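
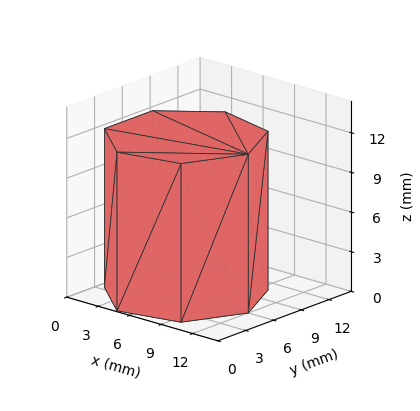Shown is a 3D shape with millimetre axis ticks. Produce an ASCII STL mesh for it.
Reading the render: the shape is a regular 7-sided prism (a cylinder approximated with 7 flat sides), circumscribed radius ≈ 6 mm, height ≈ 12 mm (dimensions read to the nearest mm from the axis ticks). For the STL, each face is triangulated and given an outward normal.

solid part
  facet normal 0.0000 0.0000 -1.0000
    outer loop
      vertex 4.66 11.85 0.00
      vertex 9.74 10.69 0.00
      vertex 12.00 6.00 0.00
    endloop
  endfacet
  facet normal 0.0000 0.0000 -1.0000
    outer loop
      vertex 0.59 8.60 0.00
      vertex 4.66 11.85 0.00
      vertex 12.00 6.00 0.00
    endloop
  endfacet
  facet normal 0.0000 0.0000 -1.0000
    outer loop
      vertex 0.59 3.40 0.00
      vertex 0.59 8.60 0.00
      vertex 12.00 6.00 0.00
    endloop
  endfacet
  facet normal 0.0000 0.0000 -1.0000
    outer loop
      vertex 4.66 0.15 0.00
      vertex 0.59 3.40 0.00
      vertex 12.00 6.00 0.00
    endloop
  endfacet
  facet normal 0.0000 0.0000 -1.0000
    outer loop
      vertex 9.74 1.31 0.00
      vertex 4.66 0.15 0.00
      vertex 12.00 6.00 0.00
    endloop
  endfacet
  facet normal 0.0000 0.0000 1.0000
    outer loop
      vertex 12.00 6.00 12.00
      vertex 9.74 10.69 12.00
      vertex 4.66 11.85 12.00
    endloop
  endfacet
  facet normal 0.0000 0.0000 1.0000
    outer loop
      vertex 12.00 6.00 12.00
      vertex 4.66 11.85 12.00
      vertex 0.59 8.60 12.00
    endloop
  endfacet
  facet normal 0.0000 0.0000 1.0000
    outer loop
      vertex 12.00 6.00 12.00
      vertex 0.59 8.60 12.00
      vertex 0.59 3.40 12.00
    endloop
  endfacet
  facet normal 0.0000 0.0000 1.0000
    outer loop
      vertex 12.00 6.00 12.00
      vertex 0.59 3.40 12.00
      vertex 4.66 0.15 12.00
    endloop
  endfacet
  facet normal 0.0000 0.0000 1.0000
    outer loop
      vertex 12.00 6.00 12.00
      vertex 4.66 0.15 12.00
      vertex 9.74 1.31 12.00
    endloop
  endfacet
  facet normal 0.9009 0.4341 0.0000
    outer loop
      vertex 12.00 6.00 0.00
      vertex 9.74 10.69 0.00
      vertex 9.74 10.69 12.00
    endloop
  endfacet
  facet normal 0.9009 0.4341 0.0000
    outer loop
      vertex 12.00 6.00 0.00
      vertex 9.74 10.69 12.00
      vertex 12.00 6.00 12.00
    endloop
  endfacet
  facet normal 0.2226 0.9749 0.0000
    outer loop
      vertex 9.74 10.69 0.00
      vertex 4.66 11.85 0.00
      vertex 4.66 11.85 12.00
    endloop
  endfacet
  facet normal 0.2226 0.9749 0.0000
    outer loop
      vertex 9.74 10.69 0.00
      vertex 4.66 11.85 12.00
      vertex 9.74 10.69 12.00
    endloop
  endfacet
  facet normal -0.6240 0.7814 0.0000
    outer loop
      vertex 4.66 11.85 0.00
      vertex 0.59 8.60 0.00
      vertex 0.59 8.60 12.00
    endloop
  endfacet
  facet normal -0.6240 0.7814 0.0000
    outer loop
      vertex 4.66 11.85 0.00
      vertex 0.59 8.60 12.00
      vertex 4.66 11.85 12.00
    endloop
  endfacet
  facet normal -1.0000 0.0000 0.0000
    outer loop
      vertex 0.59 8.60 0.00
      vertex 0.59 3.40 0.00
      vertex 0.59 3.40 12.00
    endloop
  endfacet
  facet normal -1.0000 0.0000 0.0000
    outer loop
      vertex 0.59 8.60 0.00
      vertex 0.59 3.40 12.00
      vertex 0.59 8.60 12.00
    endloop
  endfacet
  facet normal -0.6240 -0.7814 0.0000
    outer loop
      vertex 0.59 3.40 0.00
      vertex 4.66 0.15 0.00
      vertex 4.66 0.15 12.00
    endloop
  endfacet
  facet normal -0.6240 -0.7814 0.0000
    outer loop
      vertex 0.59 3.40 0.00
      vertex 4.66 0.15 12.00
      vertex 0.59 3.40 12.00
    endloop
  endfacet
  facet normal 0.2226 -0.9749 0.0000
    outer loop
      vertex 4.66 0.15 0.00
      vertex 9.74 1.31 0.00
      vertex 9.74 1.31 12.00
    endloop
  endfacet
  facet normal 0.2226 -0.9749 0.0000
    outer loop
      vertex 4.66 0.15 0.00
      vertex 9.74 1.31 12.00
      vertex 4.66 0.15 12.00
    endloop
  endfacet
  facet normal 0.9009 -0.4341 0.0000
    outer loop
      vertex 9.74 1.31 0.00
      vertex 12.00 6.00 0.00
      vertex 12.00 6.00 12.00
    endloop
  endfacet
  facet normal 0.9009 -0.4341 0.0000
    outer loop
      vertex 9.74 1.31 0.00
      vertex 12.00 6.00 12.00
      vertex 9.74 1.31 12.00
    endloop
  endfacet
endsolid part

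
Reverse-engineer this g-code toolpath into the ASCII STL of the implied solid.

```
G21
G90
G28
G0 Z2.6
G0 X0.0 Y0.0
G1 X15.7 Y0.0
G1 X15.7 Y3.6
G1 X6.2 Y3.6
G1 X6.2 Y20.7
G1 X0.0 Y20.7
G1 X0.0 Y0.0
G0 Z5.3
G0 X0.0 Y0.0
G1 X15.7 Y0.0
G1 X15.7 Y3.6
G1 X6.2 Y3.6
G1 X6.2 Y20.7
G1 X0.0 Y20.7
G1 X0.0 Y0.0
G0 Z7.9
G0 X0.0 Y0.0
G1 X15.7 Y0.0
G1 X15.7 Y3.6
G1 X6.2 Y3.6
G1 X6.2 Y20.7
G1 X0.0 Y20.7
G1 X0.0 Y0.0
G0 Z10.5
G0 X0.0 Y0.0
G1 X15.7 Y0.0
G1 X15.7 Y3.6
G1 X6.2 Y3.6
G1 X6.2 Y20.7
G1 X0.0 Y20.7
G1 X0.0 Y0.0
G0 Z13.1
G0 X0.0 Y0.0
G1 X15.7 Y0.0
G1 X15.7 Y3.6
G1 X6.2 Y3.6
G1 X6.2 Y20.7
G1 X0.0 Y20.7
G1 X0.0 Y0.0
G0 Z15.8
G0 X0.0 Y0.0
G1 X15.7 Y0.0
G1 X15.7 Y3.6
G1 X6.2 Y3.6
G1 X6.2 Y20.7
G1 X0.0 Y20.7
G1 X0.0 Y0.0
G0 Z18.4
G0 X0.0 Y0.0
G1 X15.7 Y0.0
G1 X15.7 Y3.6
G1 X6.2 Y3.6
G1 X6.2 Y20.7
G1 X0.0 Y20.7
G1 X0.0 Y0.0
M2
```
solid part
  facet normal 0.0000 0.0000 -1.0000
    outer loop
      vertex 15.7 3.6 0.0
      vertex 15.7 0.0 0.0
      vertex 0.0 0.0 0.0
    endloop
  endfacet
  facet normal 0.0000 0.0000 -1.0000
    outer loop
      vertex 6.2 3.6 0.0
      vertex 15.7 3.6 0.0
      vertex 0.0 0.0 0.0
    endloop
  endfacet
  facet normal 0.0000 0.0000 -1.0000
    outer loop
      vertex 6.2 20.7 0.0
      vertex 6.2 3.6 0.0
      vertex 0.0 0.0 0.0
    endloop
  endfacet
  facet normal 0.0000 0.0000 -1.0000
    outer loop
      vertex 0.0 20.7 0.0
      vertex 6.2 20.7 0.0
      vertex 0.0 0.0 0.0
    endloop
  endfacet
  facet normal 0.0000 0.0000 1.0000
    outer loop
      vertex 0.0 0.0 18.4
      vertex 15.7 0.0 18.4
      vertex 15.7 3.6 18.4
    endloop
  endfacet
  facet normal 0.0000 0.0000 1.0000
    outer loop
      vertex 0.0 0.0 18.4
      vertex 15.7 3.6 18.4
      vertex 6.2 3.6 18.4
    endloop
  endfacet
  facet normal 0.0000 0.0000 1.0000
    outer loop
      vertex 0.0 0.0 18.4
      vertex 6.2 3.6 18.4
      vertex 6.2 20.7 18.4
    endloop
  endfacet
  facet normal 0.0000 0.0000 1.0000
    outer loop
      vertex 0.0 0.0 18.4
      vertex 6.2 20.7 18.4
      vertex 0.0 20.7 18.4
    endloop
  endfacet
  facet normal 0.0000 -1.0000 0.0000
    outer loop
      vertex 0.0 0.0 0.0
      vertex 15.7 0.0 0.0
      vertex 15.7 0.0 18.4
    endloop
  endfacet
  facet normal 0.0000 -1.0000 0.0000
    outer loop
      vertex 0.0 0.0 0.0
      vertex 15.7 0.0 18.4
      vertex 0.0 0.0 18.4
    endloop
  endfacet
  facet normal 1.0000 0.0000 0.0000
    outer loop
      vertex 15.7 0.0 0.0
      vertex 15.7 3.6 0.0
      vertex 15.7 3.6 18.4
    endloop
  endfacet
  facet normal 1.0000 0.0000 0.0000
    outer loop
      vertex 15.7 0.0 0.0
      vertex 15.7 3.6 18.4
      vertex 15.7 0.0 18.4
    endloop
  endfacet
  facet normal 0.0000 1.0000 0.0000
    outer loop
      vertex 15.7 3.6 0.0
      vertex 6.2 3.6 0.0
      vertex 6.2 3.6 18.4
    endloop
  endfacet
  facet normal 0.0000 1.0000 0.0000
    outer loop
      vertex 15.7 3.6 0.0
      vertex 6.2 3.6 18.4
      vertex 15.7 3.6 18.4
    endloop
  endfacet
  facet normal 1.0000 0.0000 0.0000
    outer loop
      vertex 6.2 3.6 0.0
      vertex 6.2 20.7 0.0
      vertex 6.2 20.7 18.4
    endloop
  endfacet
  facet normal 1.0000 0.0000 0.0000
    outer loop
      vertex 6.2 3.6 0.0
      vertex 6.2 20.7 18.4
      vertex 6.2 3.6 18.4
    endloop
  endfacet
  facet normal 0.0000 1.0000 0.0000
    outer loop
      vertex 6.2 20.7 0.0
      vertex 0.0 20.7 0.0
      vertex 0.0 20.7 18.4
    endloop
  endfacet
  facet normal 0.0000 1.0000 0.0000
    outer loop
      vertex 6.2 20.7 0.0
      vertex 0.0 20.7 18.4
      vertex 6.2 20.7 18.4
    endloop
  endfacet
  facet normal -1.0000 0.0000 0.0000
    outer loop
      vertex 0.0 20.7 0.0
      vertex 0.0 0.0 0.0
      vertex 0.0 0.0 18.4
    endloop
  endfacet
  facet normal -1.0000 0.0000 0.0000
    outer loop
      vertex 0.0 20.7 0.0
      vertex 0.0 0.0 18.4
      vertex 0.0 20.7 18.4
    endloop
  endfacet
endsolid part

The G0 Z moves step by Δz≈2.6 mm. Every layer's G1 loop is the same polygon, so the solid is a straight extrusion of it from z=0 to z≈18.4. Closing with flat bottom and top caps and triangulating gives 20 facets — an L-shaped prism: outer 15.7 × 20.7 mm, arm thicknesses ≈ 3.6 mm (horizontal) and 6.2 mm (vertical), extruded 18.4 mm in z.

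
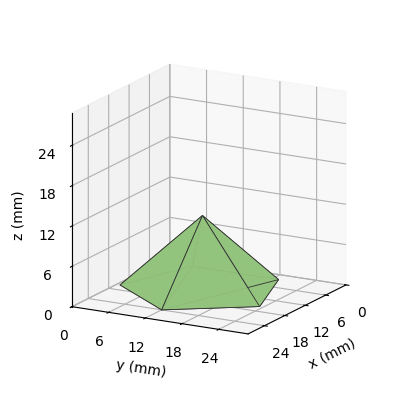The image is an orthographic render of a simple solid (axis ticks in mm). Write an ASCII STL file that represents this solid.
Reading the render: the shape is a regular 5-sided pyramid, base circumscribed radius ≈ 12 mm, apex at z ≈ 11 mm (dimensions read to the nearest mm from the axis ticks). For the STL, each face is triangulated and given an outward normal.

solid part
  facet normal 0.0000 0.0000 -1.0000
    outer loop
      vertex 2.292 19.053 0.000
      vertex 15.708 23.413 0.000
      vertex 24.000 12.000 0.000
    endloop
  endfacet
  facet normal 0.0000 0.0000 -1.0000
    outer loop
      vertex 2.292 4.947 0.000
      vertex 2.292 19.053 0.000
      vertex 24.000 12.000 0.000
    endloop
  endfacet
  facet normal 0.0000 0.0000 -1.0000
    outer loop
      vertex 15.708 0.587 0.000
      vertex 2.292 4.947 0.000
      vertex 24.000 12.000 0.000
    endloop
  endfacet
  facet normal 0.6066 0.4407 0.6617
    outer loop
      vertex 24.000 12.000 0.000
      vertex 15.708 23.413 0.000
      vertex 12.000 12.000 11.000
    endloop
  endfacet
  facet normal -0.2317 0.7131 0.6617
    outer loop
      vertex 15.708 23.413 0.000
      vertex 2.292 19.053 0.000
      vertex 12.000 12.000 11.000
    endloop
  endfacet
  facet normal -0.7498 0.0000 0.6617
    outer loop
      vertex 2.292 19.053 0.000
      vertex 2.292 4.947 0.000
      vertex 12.000 12.000 11.000
    endloop
  endfacet
  facet normal -0.2317 -0.7131 0.6617
    outer loop
      vertex 2.292 4.947 0.000
      vertex 15.708 0.587 0.000
      vertex 12.000 12.000 11.000
    endloop
  endfacet
  facet normal 0.6066 -0.4407 0.6617
    outer loop
      vertex 15.708 0.587 0.000
      vertex 24.000 12.000 0.000
      vertex 12.000 12.000 11.000
    endloop
  endfacet
endsolid part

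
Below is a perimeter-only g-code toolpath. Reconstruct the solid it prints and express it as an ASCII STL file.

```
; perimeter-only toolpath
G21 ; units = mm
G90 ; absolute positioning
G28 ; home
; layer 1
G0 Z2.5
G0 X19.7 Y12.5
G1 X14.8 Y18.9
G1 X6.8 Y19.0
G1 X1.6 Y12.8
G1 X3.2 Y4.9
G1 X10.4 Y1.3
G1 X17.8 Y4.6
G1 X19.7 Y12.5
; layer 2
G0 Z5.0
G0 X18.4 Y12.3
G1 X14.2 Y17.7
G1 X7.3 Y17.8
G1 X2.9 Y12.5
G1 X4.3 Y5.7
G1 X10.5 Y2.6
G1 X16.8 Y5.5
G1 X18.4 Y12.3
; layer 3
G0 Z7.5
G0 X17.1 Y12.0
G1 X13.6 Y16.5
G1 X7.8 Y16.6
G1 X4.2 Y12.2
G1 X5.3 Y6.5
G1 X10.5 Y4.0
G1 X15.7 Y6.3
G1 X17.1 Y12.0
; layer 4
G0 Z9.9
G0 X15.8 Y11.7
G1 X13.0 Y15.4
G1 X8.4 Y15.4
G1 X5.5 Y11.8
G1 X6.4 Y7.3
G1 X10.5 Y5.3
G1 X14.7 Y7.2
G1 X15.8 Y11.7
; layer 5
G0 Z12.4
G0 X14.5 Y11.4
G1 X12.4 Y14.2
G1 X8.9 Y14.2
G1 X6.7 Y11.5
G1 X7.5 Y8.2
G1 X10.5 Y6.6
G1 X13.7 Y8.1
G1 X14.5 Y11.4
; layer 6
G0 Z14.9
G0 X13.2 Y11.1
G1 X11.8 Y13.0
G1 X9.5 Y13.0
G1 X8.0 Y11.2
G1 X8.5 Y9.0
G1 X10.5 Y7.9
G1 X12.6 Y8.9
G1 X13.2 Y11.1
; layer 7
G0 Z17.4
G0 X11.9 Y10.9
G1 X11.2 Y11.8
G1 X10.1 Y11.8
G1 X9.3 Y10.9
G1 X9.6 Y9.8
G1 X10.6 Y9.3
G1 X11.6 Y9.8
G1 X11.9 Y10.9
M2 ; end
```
solid part
  facet normal 0.0000 0.0000 -1.0000
    outer loop
      vertex 6.2 20.2 0.0
      vertex 15.4 20.1 0.0
      vertex 21.0 12.8 0.0
    endloop
  endfacet
  facet normal 0.0000 0.0000 -1.0000
    outer loop
      vertex 0.3 13.1 0.0
      vertex 6.2 20.2 0.0
      vertex 21.0 12.8 0.0
    endloop
  endfacet
  facet normal 0.0000 0.0000 -1.0000
    outer loop
      vertex 2.2 4.1 0.0
      vertex 0.3 13.1 0.0
      vertex 21.0 12.8 0.0
    endloop
  endfacet
  facet normal 0.0000 0.0000 -1.0000
    outer loop
      vertex 10.4 0.0 0.0
      vertex 2.2 4.1 0.0
      vertex 21.0 12.8 0.0
    endloop
  endfacet
  facet normal 0.0000 0.0000 -1.0000
    outer loop
      vertex 18.8 3.8 0.0
      vertex 10.4 0.0 0.0
      vertex 21.0 12.8 0.0
    endloop
  endfacet
  facet normal 0.7148 0.5483 0.4342
    outer loop
      vertex 21.0 12.8 0.0
      vertex 15.4 20.1 0.0
      vertex 10.6 10.6 19.9
    endloop
  endfacet
  facet normal 0.0098 0.9015 0.4327
    outer loop
      vertex 15.4 20.1 0.0
      vertex 6.2 20.2 0.0
      vertex 10.6 10.6 19.9
    endloop
  endfacet
  facet normal -0.6938 0.5765 0.4315
    outer loop
      vertex 6.2 20.2 0.0
      vertex 0.3 13.1 0.0
      vertex 10.6 10.6 19.9
    endloop
  endfacet
  facet normal -0.8819 -0.1862 0.4331
    outer loop
      vertex 0.3 13.1 0.0
      vertex 2.2 4.1 0.0
      vertex 10.6 10.6 19.9
    endloop
  endfacet
  facet normal -0.4030 -0.8061 0.4334
    outer loop
      vertex 2.2 4.1 0.0
      vertex 10.4 0.0 0.0
      vertex 10.6 10.6 19.9
    endloop
  endfacet
  facet normal 0.3714 -0.8210 0.4336
    outer loop
      vertex 10.4 0.0 0.0
      vertex 18.8 3.8 0.0
      vertex 10.6 10.6 19.9
    endloop
  endfacet
  facet normal 0.8753 -0.2140 0.4338
    outer loop
      vertex 18.8 3.8 0.0
      vertex 21.0 12.8 0.0
      vertex 10.6 10.6 19.9
    endloop
  endfacet
endsolid part

The G0 Z moves step by Δz≈2.5 mm. The G1 loops shrink linearly with z, so the solid tapers from its base footprint up to z≈19.9. Closing with a flat bottom cap and the tapered top and triangulating gives 12 facets — a regular 7-sided pyramid, base circumscribed radius ≈ 10.6 mm, apex at z ≈ 19.9 mm.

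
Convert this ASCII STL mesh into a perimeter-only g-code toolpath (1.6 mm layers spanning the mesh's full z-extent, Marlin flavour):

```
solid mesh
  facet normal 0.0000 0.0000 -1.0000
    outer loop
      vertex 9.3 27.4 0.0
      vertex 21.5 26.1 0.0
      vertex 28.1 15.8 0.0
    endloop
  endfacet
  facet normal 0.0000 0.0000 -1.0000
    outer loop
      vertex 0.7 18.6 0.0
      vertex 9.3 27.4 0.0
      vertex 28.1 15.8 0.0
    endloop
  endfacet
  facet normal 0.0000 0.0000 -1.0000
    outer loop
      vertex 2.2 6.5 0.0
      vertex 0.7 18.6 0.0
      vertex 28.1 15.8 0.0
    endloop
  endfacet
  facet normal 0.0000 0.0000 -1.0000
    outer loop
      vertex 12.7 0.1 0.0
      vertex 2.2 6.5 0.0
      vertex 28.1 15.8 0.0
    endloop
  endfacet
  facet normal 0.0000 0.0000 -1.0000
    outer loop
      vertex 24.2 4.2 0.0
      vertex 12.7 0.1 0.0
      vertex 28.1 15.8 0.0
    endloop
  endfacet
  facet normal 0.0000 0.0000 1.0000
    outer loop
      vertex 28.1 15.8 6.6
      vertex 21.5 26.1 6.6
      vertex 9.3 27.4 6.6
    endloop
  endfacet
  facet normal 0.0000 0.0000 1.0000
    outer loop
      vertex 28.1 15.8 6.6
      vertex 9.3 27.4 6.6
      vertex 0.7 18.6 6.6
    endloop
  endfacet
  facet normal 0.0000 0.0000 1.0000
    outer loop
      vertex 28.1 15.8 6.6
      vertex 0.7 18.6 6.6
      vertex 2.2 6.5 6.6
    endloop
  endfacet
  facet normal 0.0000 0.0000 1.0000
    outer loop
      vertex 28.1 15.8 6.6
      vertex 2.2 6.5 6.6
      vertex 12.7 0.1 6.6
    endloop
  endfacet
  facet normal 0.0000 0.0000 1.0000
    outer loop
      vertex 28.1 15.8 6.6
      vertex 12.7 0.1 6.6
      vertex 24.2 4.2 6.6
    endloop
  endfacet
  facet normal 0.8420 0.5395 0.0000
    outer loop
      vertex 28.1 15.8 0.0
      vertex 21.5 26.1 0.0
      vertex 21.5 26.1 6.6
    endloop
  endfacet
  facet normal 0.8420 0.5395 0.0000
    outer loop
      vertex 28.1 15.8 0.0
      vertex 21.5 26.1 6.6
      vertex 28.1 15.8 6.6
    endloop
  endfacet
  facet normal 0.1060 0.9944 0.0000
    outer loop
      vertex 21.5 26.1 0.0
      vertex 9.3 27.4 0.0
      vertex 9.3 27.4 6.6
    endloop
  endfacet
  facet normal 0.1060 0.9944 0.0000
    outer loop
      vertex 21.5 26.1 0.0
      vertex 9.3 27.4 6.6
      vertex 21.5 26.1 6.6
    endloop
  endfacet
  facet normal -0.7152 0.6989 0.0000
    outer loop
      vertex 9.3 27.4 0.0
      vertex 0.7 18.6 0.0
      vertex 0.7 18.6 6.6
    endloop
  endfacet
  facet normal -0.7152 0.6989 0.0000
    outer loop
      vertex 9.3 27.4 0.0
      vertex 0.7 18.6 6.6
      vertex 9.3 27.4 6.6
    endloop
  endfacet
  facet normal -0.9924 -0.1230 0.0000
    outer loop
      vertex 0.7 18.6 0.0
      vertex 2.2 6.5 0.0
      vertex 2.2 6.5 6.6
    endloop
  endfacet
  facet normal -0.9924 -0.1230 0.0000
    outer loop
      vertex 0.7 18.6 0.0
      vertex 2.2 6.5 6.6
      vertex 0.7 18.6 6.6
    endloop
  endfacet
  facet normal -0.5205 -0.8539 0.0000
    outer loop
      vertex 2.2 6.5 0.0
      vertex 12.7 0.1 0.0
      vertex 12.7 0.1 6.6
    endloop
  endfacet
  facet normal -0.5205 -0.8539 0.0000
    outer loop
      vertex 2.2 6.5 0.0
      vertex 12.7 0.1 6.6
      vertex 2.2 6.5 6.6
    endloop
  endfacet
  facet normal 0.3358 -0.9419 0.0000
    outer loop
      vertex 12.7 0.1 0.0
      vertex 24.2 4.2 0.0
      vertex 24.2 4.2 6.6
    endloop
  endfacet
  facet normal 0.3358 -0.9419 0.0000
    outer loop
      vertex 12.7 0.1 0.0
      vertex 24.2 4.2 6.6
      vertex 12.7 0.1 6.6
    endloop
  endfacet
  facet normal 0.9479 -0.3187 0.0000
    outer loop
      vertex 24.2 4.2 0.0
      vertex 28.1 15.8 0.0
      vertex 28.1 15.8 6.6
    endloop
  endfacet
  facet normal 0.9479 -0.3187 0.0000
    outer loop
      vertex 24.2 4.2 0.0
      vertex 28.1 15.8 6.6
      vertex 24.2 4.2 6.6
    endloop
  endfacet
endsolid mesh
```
; perimeter-only toolpath
G21 ; units = mm
G90 ; absolute positioning
G28 ; home
; layer 1
G0 Z1.6
G0 X28.1 Y15.8
G1 X21.5 Y26.1
G1 X9.3 Y27.4
G1 X0.7 Y18.6
G1 X2.2 Y6.5
G1 X12.7 Y0.1
G1 X24.2 Y4.2
G1 X28.1 Y15.8
; layer 2
G0 Z3.3
G0 X28.1 Y15.8
G1 X21.5 Y26.1
G1 X9.3 Y27.4
G1 X0.7 Y18.6
G1 X2.2 Y6.5
G1 X12.7 Y0.1
G1 X24.2 Y4.2
G1 X28.1 Y15.8
; layer 3
G0 Z4.9
G0 X28.1 Y15.8
G1 X21.5 Y26.1
G1 X9.3 Y27.4
G1 X0.7 Y18.6
G1 X2.2 Y6.5
G1 X12.7 Y0.1
G1 X24.2 Y4.2
G1 X28.1 Y15.8
; layer 4
G0 Z6.6
G0 X28.1 Y15.8
G1 X21.5 Y26.1
G1 X9.3 Y27.4
G1 X0.7 Y18.6
G1 X2.2 Y6.5
G1 X12.7 Y0.1
G1 X24.2 Y4.2
G1 X28.1 Y15.8
M2 ; end

The solid is a regular 7-sided prism (a cylinder approximated with 7 flat sides), circumscribed radius ≈ 14.1 mm, height ≈ 6.6 mm. Slicing at Δz = 1.6 mm — 4 equal slices spanning the solid's height, so layer i sits at z = i·h/4 — gives 4 non-empty perimeters. Each is a 7-segment closed polygon; G0 lifts to the layer z and rapids to the start vertex, then G1 traces the edges.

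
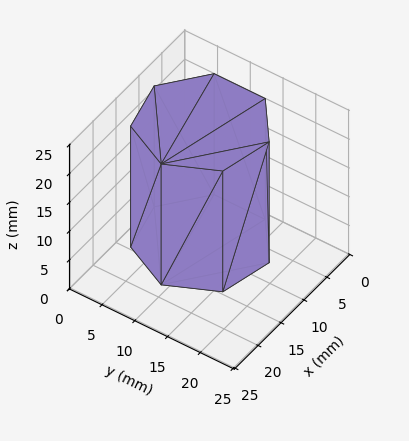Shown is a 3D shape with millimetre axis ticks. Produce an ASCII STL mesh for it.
Reading the render: the shape is a regular 7-sided prism (a cylinder approximated with 7 flat sides), circumscribed radius ≈ 9 mm, height ≈ 21 mm (dimensions read to the nearest mm from the axis ticks). For the STL, each face is triangulated and given an outward normal.

solid part
  facet normal 0.0000 0.0000 -1.0000
    outer loop
      vertex 6.997 17.774 0.000
      vertex 14.611 16.036 0.000
      vertex 18.000 9.000 0.000
    endloop
  endfacet
  facet normal 0.0000 0.0000 -1.0000
    outer loop
      vertex 0.891 12.905 0.000
      vertex 6.997 17.774 0.000
      vertex 18.000 9.000 0.000
    endloop
  endfacet
  facet normal 0.0000 0.0000 -1.0000
    outer loop
      vertex 0.891 5.095 0.000
      vertex 0.891 12.905 0.000
      vertex 18.000 9.000 0.000
    endloop
  endfacet
  facet normal 0.0000 0.0000 -1.0000
    outer loop
      vertex 6.997 0.226 0.000
      vertex 0.891 5.095 0.000
      vertex 18.000 9.000 0.000
    endloop
  endfacet
  facet normal 0.0000 0.0000 -1.0000
    outer loop
      vertex 14.611 1.964 0.000
      vertex 6.997 0.226 0.000
      vertex 18.000 9.000 0.000
    endloop
  endfacet
  facet normal 0.0000 0.0000 1.0000
    outer loop
      vertex 18.000 9.000 21.000
      vertex 14.611 16.036 21.000
      vertex 6.997 17.774 21.000
    endloop
  endfacet
  facet normal 0.0000 0.0000 1.0000
    outer loop
      vertex 18.000 9.000 21.000
      vertex 6.997 17.774 21.000
      vertex 0.891 12.905 21.000
    endloop
  endfacet
  facet normal 0.0000 0.0000 1.0000
    outer loop
      vertex 18.000 9.000 21.000
      vertex 0.891 12.905 21.000
      vertex 0.891 5.095 21.000
    endloop
  endfacet
  facet normal 0.0000 0.0000 1.0000
    outer loop
      vertex 18.000 9.000 21.000
      vertex 0.891 5.095 21.000
      vertex 6.997 0.226 21.000
    endloop
  endfacet
  facet normal 0.0000 0.0000 1.0000
    outer loop
      vertex 18.000 9.000 21.000
      vertex 6.997 0.226 21.000
      vertex 14.611 1.964 21.000
    endloop
  endfacet
  facet normal 0.9009 0.4340 0.0000
    outer loop
      vertex 18.000 9.000 0.000
      vertex 14.611 16.036 0.000
      vertex 14.611 16.036 21.000
    endloop
  endfacet
  facet normal 0.9009 0.4340 0.0000
    outer loop
      vertex 18.000 9.000 0.000
      vertex 14.611 16.036 21.000
      vertex 18.000 9.000 21.000
    endloop
  endfacet
  facet normal 0.2225 0.9749 0.0000
    outer loop
      vertex 14.611 16.036 0.000
      vertex 6.997 17.774 0.000
      vertex 6.997 17.774 21.000
    endloop
  endfacet
  facet normal 0.2225 0.9749 0.0000
    outer loop
      vertex 14.611 16.036 0.000
      vertex 6.997 17.774 21.000
      vertex 14.611 16.036 21.000
    endloop
  endfacet
  facet normal -0.6235 0.7819 0.0000
    outer loop
      vertex 6.997 17.774 0.000
      vertex 0.891 12.905 0.000
      vertex 0.891 12.905 21.000
    endloop
  endfacet
  facet normal -0.6235 0.7819 0.0000
    outer loop
      vertex 6.997 17.774 0.000
      vertex 0.891 12.905 21.000
      vertex 6.997 17.774 21.000
    endloop
  endfacet
  facet normal -1.0000 0.0000 0.0000
    outer loop
      vertex 0.891 12.905 0.000
      vertex 0.891 5.095 0.000
      vertex 0.891 5.095 21.000
    endloop
  endfacet
  facet normal -1.0000 0.0000 0.0000
    outer loop
      vertex 0.891 12.905 0.000
      vertex 0.891 5.095 21.000
      vertex 0.891 12.905 21.000
    endloop
  endfacet
  facet normal -0.6235 -0.7819 0.0000
    outer loop
      vertex 0.891 5.095 0.000
      vertex 6.997 0.226 0.000
      vertex 6.997 0.226 21.000
    endloop
  endfacet
  facet normal -0.6235 -0.7819 0.0000
    outer loop
      vertex 0.891 5.095 0.000
      vertex 6.997 0.226 21.000
      vertex 0.891 5.095 21.000
    endloop
  endfacet
  facet normal 0.2225 -0.9749 0.0000
    outer loop
      vertex 6.997 0.226 0.000
      vertex 14.611 1.964 0.000
      vertex 14.611 1.964 21.000
    endloop
  endfacet
  facet normal 0.2225 -0.9749 0.0000
    outer loop
      vertex 6.997 0.226 0.000
      vertex 14.611 1.964 21.000
      vertex 6.997 0.226 21.000
    endloop
  endfacet
  facet normal 0.9009 -0.4340 0.0000
    outer loop
      vertex 14.611 1.964 0.000
      vertex 18.000 9.000 0.000
      vertex 18.000 9.000 21.000
    endloop
  endfacet
  facet normal 0.9009 -0.4340 0.0000
    outer loop
      vertex 14.611 1.964 0.000
      vertex 18.000 9.000 21.000
      vertex 14.611 1.964 21.000
    endloop
  endfacet
endsolid part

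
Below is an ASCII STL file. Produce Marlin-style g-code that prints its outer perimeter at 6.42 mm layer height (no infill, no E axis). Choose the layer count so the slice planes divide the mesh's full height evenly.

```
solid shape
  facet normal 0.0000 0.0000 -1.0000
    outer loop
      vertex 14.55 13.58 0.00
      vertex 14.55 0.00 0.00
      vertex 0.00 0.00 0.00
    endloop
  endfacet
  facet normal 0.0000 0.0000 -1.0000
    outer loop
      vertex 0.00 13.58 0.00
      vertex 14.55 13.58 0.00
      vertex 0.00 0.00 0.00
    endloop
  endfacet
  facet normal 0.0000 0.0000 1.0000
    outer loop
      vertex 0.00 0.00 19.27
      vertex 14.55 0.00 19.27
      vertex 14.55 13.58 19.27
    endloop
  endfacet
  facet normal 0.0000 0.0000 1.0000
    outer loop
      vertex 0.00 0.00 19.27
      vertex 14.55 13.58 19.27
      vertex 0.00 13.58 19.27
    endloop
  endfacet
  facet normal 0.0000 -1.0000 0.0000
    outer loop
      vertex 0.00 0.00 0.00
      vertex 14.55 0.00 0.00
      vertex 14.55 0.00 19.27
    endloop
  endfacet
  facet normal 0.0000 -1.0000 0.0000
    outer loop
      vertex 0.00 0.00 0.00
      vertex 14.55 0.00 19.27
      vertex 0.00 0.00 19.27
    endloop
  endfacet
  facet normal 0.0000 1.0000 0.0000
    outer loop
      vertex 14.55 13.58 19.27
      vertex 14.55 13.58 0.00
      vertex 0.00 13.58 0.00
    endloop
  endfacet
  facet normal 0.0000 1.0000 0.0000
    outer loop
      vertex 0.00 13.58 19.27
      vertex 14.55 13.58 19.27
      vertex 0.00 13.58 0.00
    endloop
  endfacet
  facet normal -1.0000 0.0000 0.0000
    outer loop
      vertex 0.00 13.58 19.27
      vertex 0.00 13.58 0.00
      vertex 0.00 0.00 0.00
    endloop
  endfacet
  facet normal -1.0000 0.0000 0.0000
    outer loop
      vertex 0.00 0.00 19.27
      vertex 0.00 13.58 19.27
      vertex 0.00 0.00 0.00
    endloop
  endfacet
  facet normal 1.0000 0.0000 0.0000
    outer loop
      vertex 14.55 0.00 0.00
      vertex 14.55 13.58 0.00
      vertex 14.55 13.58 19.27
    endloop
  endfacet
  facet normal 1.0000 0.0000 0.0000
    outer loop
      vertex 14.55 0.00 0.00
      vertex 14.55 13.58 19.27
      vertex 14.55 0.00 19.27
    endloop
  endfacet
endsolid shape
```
; perimeter-only toolpath
G21 ; units = mm
G90 ; absolute positioning
G28 ; home
; layer 1
G0 Z6.42
G0 X0.00 Y0.00
G1 X14.55 Y0.00
G1 X14.55 Y13.58
G1 X0.00 Y13.58
G1 X0.00 Y0.00
; layer 2
G0 Z12.85
G0 X0.00 Y0.00
G1 X14.55 Y0.00
G1 X14.55 Y13.58
G1 X0.00 Y13.58
G1 X0.00 Y0.00
; layer 3
G0 Z19.27
G0 X0.00 Y0.00
G1 X14.55 Y0.00
G1 X14.55 Y13.58
G1 X0.00 Y13.58
G1 X0.00 Y0.00
M2 ; end

The solid is a rectangular box, roughly 14.6 × 13.6 mm footprint and 19.3 mm tall. Slicing at Δz = 6.42 mm — 3 equal slices spanning the solid's height, so layer i sits at z = i·h/3 — gives 3 non-empty perimeters. Each is a 4-segment closed polygon; G0 lifts to the layer z and rapids to the start vertex, then G1 traces the edges.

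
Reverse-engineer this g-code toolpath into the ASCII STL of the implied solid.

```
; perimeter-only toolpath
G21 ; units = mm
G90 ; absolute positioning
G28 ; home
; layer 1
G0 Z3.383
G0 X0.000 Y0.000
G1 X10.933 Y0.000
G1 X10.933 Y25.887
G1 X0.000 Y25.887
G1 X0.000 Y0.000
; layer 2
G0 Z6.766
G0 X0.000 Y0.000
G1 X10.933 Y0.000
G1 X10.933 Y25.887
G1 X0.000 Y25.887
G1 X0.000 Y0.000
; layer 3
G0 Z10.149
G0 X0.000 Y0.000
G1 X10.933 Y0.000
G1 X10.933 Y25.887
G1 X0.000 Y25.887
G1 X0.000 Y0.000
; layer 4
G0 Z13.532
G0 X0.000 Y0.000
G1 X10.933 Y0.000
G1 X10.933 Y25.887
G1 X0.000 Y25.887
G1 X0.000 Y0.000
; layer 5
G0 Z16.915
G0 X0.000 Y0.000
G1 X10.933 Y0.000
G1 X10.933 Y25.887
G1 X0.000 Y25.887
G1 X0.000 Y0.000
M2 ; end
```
solid part
  facet normal 0.0000 0.0000 -1.0000
    outer loop
      vertex 10.933 25.887 0.000
      vertex 10.933 0.000 0.000
      vertex 0.000 0.000 0.000
    endloop
  endfacet
  facet normal 0.0000 0.0000 -1.0000
    outer loop
      vertex 0.000 25.887 0.000
      vertex 10.933 25.887 0.000
      vertex 0.000 0.000 0.000
    endloop
  endfacet
  facet normal 0.0000 0.0000 1.0000
    outer loop
      vertex 0.000 0.000 16.915
      vertex 10.933 0.000 16.915
      vertex 10.933 25.887 16.915
    endloop
  endfacet
  facet normal 0.0000 0.0000 1.0000
    outer loop
      vertex 0.000 0.000 16.915
      vertex 10.933 25.887 16.915
      vertex 0.000 25.887 16.915
    endloop
  endfacet
  facet normal 0.0000 -1.0000 0.0000
    outer loop
      vertex 0.000 0.000 0.000
      vertex 10.933 0.000 0.000
      vertex 10.933 0.000 16.915
    endloop
  endfacet
  facet normal 0.0000 -1.0000 0.0000
    outer loop
      vertex 0.000 0.000 0.000
      vertex 10.933 0.000 16.915
      vertex 0.000 0.000 16.915
    endloop
  endfacet
  facet normal 0.0000 1.0000 0.0000
    outer loop
      vertex 10.933 25.887 16.915
      vertex 10.933 25.887 0.000
      vertex 0.000 25.887 0.000
    endloop
  endfacet
  facet normal 0.0000 1.0000 0.0000
    outer loop
      vertex 0.000 25.887 16.915
      vertex 10.933 25.887 16.915
      vertex 0.000 25.887 0.000
    endloop
  endfacet
  facet normal -1.0000 0.0000 0.0000
    outer loop
      vertex 0.000 25.887 16.915
      vertex 0.000 25.887 0.000
      vertex 0.000 0.000 0.000
    endloop
  endfacet
  facet normal -1.0000 0.0000 0.0000
    outer loop
      vertex 0.000 0.000 16.915
      vertex 0.000 25.887 16.915
      vertex 0.000 0.000 0.000
    endloop
  endfacet
  facet normal 1.0000 0.0000 0.0000
    outer loop
      vertex 10.933 0.000 0.000
      vertex 10.933 25.887 0.000
      vertex 10.933 25.887 16.915
    endloop
  endfacet
  facet normal 1.0000 0.0000 0.0000
    outer loop
      vertex 10.933 0.000 0.000
      vertex 10.933 25.887 16.915
      vertex 10.933 0.000 16.915
    endloop
  endfacet
endsolid part

The G0 Z moves step by Δz≈3.383 mm. Every layer's G1 loop is the same polygon, so the solid is a straight extrusion of it from z=0 to z≈16.9. Closing with flat bottom and top caps and triangulating gives 12 facets — a rectangular box, roughly 10.9 × 25.9 mm footprint and 16.9 mm tall.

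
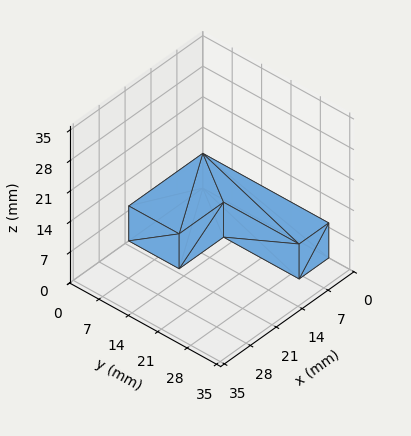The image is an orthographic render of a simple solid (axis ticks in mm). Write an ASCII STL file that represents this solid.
Reading the render: the shape is an L-shaped prism: outer 20 × 30 mm, arm thicknesses ≈ 12 mm (horizontal) and 8 mm (vertical), extruded 8 mm in z (dimensions read to the nearest mm from the axis ticks). For the STL, each face is triangulated and given an outward normal.

solid part
  facet normal 0.0000 0.0000 -1.0000
    outer loop
      vertex 20.0 12.0 0.0
      vertex 20.0 0.0 0.0
      vertex 0.0 0.0 0.0
    endloop
  endfacet
  facet normal 0.0000 0.0000 -1.0000
    outer loop
      vertex 8.0 12.0 0.0
      vertex 20.0 12.0 0.0
      vertex 0.0 0.0 0.0
    endloop
  endfacet
  facet normal 0.0000 0.0000 -1.0000
    outer loop
      vertex 8.0 30.0 0.0
      vertex 8.0 12.0 0.0
      vertex 0.0 0.0 0.0
    endloop
  endfacet
  facet normal 0.0000 0.0000 -1.0000
    outer loop
      vertex 0.0 30.0 0.0
      vertex 8.0 30.0 0.0
      vertex 0.0 0.0 0.0
    endloop
  endfacet
  facet normal 0.0000 0.0000 1.0000
    outer loop
      vertex 0.0 0.0 8.0
      vertex 20.0 0.0 8.0
      vertex 20.0 12.0 8.0
    endloop
  endfacet
  facet normal 0.0000 0.0000 1.0000
    outer loop
      vertex 0.0 0.0 8.0
      vertex 20.0 12.0 8.0
      vertex 8.0 12.0 8.0
    endloop
  endfacet
  facet normal 0.0000 0.0000 1.0000
    outer loop
      vertex 0.0 0.0 8.0
      vertex 8.0 12.0 8.0
      vertex 8.0 30.0 8.0
    endloop
  endfacet
  facet normal 0.0000 0.0000 1.0000
    outer loop
      vertex 0.0 0.0 8.0
      vertex 8.0 30.0 8.0
      vertex 0.0 30.0 8.0
    endloop
  endfacet
  facet normal 0.0000 -1.0000 0.0000
    outer loop
      vertex 0.0 0.0 0.0
      vertex 20.0 0.0 0.0
      vertex 20.0 0.0 8.0
    endloop
  endfacet
  facet normal 0.0000 -1.0000 0.0000
    outer loop
      vertex 0.0 0.0 0.0
      vertex 20.0 0.0 8.0
      vertex 0.0 0.0 8.0
    endloop
  endfacet
  facet normal 1.0000 0.0000 0.0000
    outer loop
      vertex 20.0 0.0 0.0
      vertex 20.0 12.0 0.0
      vertex 20.0 12.0 8.0
    endloop
  endfacet
  facet normal 1.0000 0.0000 0.0000
    outer loop
      vertex 20.0 0.0 0.0
      vertex 20.0 12.0 8.0
      vertex 20.0 0.0 8.0
    endloop
  endfacet
  facet normal 0.0000 1.0000 0.0000
    outer loop
      vertex 20.0 12.0 0.0
      vertex 8.0 12.0 0.0
      vertex 8.0 12.0 8.0
    endloop
  endfacet
  facet normal 0.0000 1.0000 0.0000
    outer loop
      vertex 20.0 12.0 0.0
      vertex 8.0 12.0 8.0
      vertex 20.0 12.0 8.0
    endloop
  endfacet
  facet normal 1.0000 0.0000 0.0000
    outer loop
      vertex 8.0 12.0 0.0
      vertex 8.0 30.0 0.0
      vertex 8.0 30.0 8.0
    endloop
  endfacet
  facet normal 1.0000 0.0000 0.0000
    outer loop
      vertex 8.0 12.0 0.0
      vertex 8.0 30.0 8.0
      vertex 8.0 12.0 8.0
    endloop
  endfacet
  facet normal 0.0000 1.0000 0.0000
    outer loop
      vertex 8.0 30.0 0.0
      vertex 0.0 30.0 0.0
      vertex 0.0 30.0 8.0
    endloop
  endfacet
  facet normal 0.0000 1.0000 0.0000
    outer loop
      vertex 8.0 30.0 0.0
      vertex 0.0 30.0 8.0
      vertex 8.0 30.0 8.0
    endloop
  endfacet
  facet normal -1.0000 0.0000 0.0000
    outer loop
      vertex 0.0 30.0 0.0
      vertex 0.0 0.0 0.0
      vertex 0.0 0.0 8.0
    endloop
  endfacet
  facet normal -1.0000 0.0000 0.0000
    outer loop
      vertex 0.0 30.0 0.0
      vertex 0.0 0.0 8.0
      vertex 0.0 30.0 8.0
    endloop
  endfacet
endsolid part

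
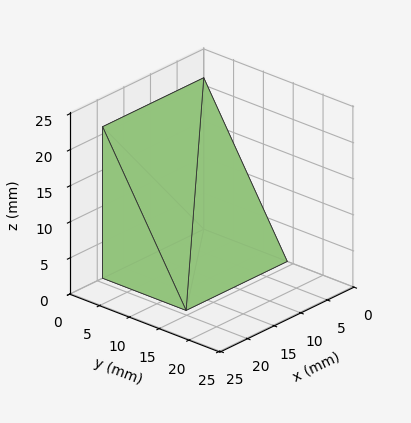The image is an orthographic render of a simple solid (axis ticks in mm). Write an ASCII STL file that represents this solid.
Reading the render: the shape is a wedge (ramp): 19 × 14 mm base, rising to 21 mm along the y=0 edge and sloping linearly to z=0 at y=14 (dimensions read to the nearest mm from the axis ticks). For the STL, each face is triangulated and given an outward normal.

solid part
  facet normal 0.0000 0.0000 -1.0000
    outer loop
      vertex 19.0 14.0 0.0
      vertex 19.0 0.0 0.0
      vertex 0.0 0.0 0.0
    endloop
  endfacet
  facet normal 0.0000 0.0000 -1.0000
    outer loop
      vertex 0.0 14.0 0.0
      vertex 19.0 14.0 0.0
      vertex 0.0 0.0 0.0
    endloop
  endfacet
  facet normal 0.0000 -1.0000 0.0000
    outer loop
      vertex 0.0 0.0 0.0
      vertex 19.0 0.0 0.0
      vertex 19.0 0.0 21.0
    endloop
  endfacet
  facet normal 0.0000 -1.0000 0.0000
    outer loop
      vertex 0.0 0.0 0.0
      vertex 19.0 0.0 21.0
      vertex 0.0 0.0 21.0
    endloop
  endfacet
  facet normal 0.0000 0.8321 0.5547
    outer loop
      vertex 0.0 0.0 21.0
      vertex 19.0 0.0 21.0
      vertex 19.0 14.0 0.0
    endloop
  endfacet
  facet normal 0.0000 0.8321 0.5547
    outer loop
      vertex 0.0 0.0 21.0
      vertex 19.0 14.0 0.0
      vertex 0.0 14.0 0.0
    endloop
  endfacet
  facet normal -1.0000 0.0000 0.0000
    outer loop
      vertex 0.0 0.0 21.0
      vertex 0.0 14.0 0.0
      vertex 0.0 0.0 0.0
    endloop
  endfacet
  facet normal 1.0000 0.0000 0.0000
    outer loop
      vertex 19.0 0.0 0.0
      vertex 19.0 14.0 0.0
      vertex 19.0 0.0 21.0
    endloop
  endfacet
endsolid part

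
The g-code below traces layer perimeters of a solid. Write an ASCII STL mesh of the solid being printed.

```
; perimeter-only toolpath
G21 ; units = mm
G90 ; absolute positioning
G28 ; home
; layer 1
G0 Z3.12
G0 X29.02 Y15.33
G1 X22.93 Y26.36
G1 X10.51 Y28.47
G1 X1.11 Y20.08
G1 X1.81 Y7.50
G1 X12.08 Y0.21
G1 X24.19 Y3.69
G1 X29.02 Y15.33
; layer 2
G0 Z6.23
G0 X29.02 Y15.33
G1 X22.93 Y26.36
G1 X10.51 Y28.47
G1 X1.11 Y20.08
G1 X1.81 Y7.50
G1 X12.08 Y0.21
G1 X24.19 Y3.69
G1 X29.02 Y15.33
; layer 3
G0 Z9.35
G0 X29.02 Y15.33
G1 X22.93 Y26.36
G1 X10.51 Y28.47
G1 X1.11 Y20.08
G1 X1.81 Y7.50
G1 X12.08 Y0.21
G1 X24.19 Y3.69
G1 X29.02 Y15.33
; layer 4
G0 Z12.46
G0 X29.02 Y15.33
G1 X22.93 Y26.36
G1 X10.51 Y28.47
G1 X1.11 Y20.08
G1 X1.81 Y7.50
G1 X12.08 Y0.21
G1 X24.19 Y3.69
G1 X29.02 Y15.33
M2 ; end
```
solid part
  facet normal 0.0000 0.0000 -1.0000
    outer loop
      vertex 10.51 28.47 0.00
      vertex 22.93 26.36 0.00
      vertex 29.02 15.33 0.00
    endloop
  endfacet
  facet normal 0.0000 0.0000 -1.0000
    outer loop
      vertex 1.11 20.08 0.00
      vertex 10.51 28.47 0.00
      vertex 29.02 15.33 0.00
    endloop
  endfacet
  facet normal 0.0000 0.0000 -1.0000
    outer loop
      vertex 1.81 7.50 0.00
      vertex 1.11 20.08 0.00
      vertex 29.02 15.33 0.00
    endloop
  endfacet
  facet normal 0.0000 0.0000 -1.0000
    outer loop
      vertex 12.08 0.21 0.00
      vertex 1.81 7.50 0.00
      vertex 29.02 15.33 0.00
    endloop
  endfacet
  facet normal 0.0000 0.0000 -1.0000
    outer loop
      vertex 24.19 3.69 0.00
      vertex 12.08 0.21 0.00
      vertex 29.02 15.33 0.00
    endloop
  endfacet
  facet normal 0.0000 0.0000 1.0000
    outer loop
      vertex 29.02 15.33 12.46
      vertex 22.93 26.36 12.46
      vertex 10.51 28.47 12.46
    endloop
  endfacet
  facet normal 0.0000 0.0000 1.0000
    outer loop
      vertex 29.02 15.33 12.46
      vertex 10.51 28.47 12.46
      vertex 1.11 20.08 12.46
    endloop
  endfacet
  facet normal 0.0000 0.0000 1.0000
    outer loop
      vertex 29.02 15.33 12.46
      vertex 1.11 20.08 12.46
      vertex 1.81 7.50 12.46
    endloop
  endfacet
  facet normal 0.0000 0.0000 1.0000
    outer loop
      vertex 29.02 15.33 12.46
      vertex 1.81 7.50 12.46
      vertex 12.08 0.21 12.46
    endloop
  endfacet
  facet normal 0.0000 0.0000 1.0000
    outer loop
      vertex 29.02 15.33 12.46
      vertex 12.08 0.21 12.46
      vertex 24.19 3.69 12.46
    endloop
  endfacet
  facet normal 0.8754 0.4834 0.0000
    outer loop
      vertex 29.02 15.33 0.00
      vertex 22.93 26.36 0.00
      vertex 22.93 26.36 12.46
    endloop
  endfacet
  facet normal 0.8754 0.4834 0.0000
    outer loop
      vertex 29.02 15.33 0.00
      vertex 22.93 26.36 12.46
      vertex 29.02 15.33 12.46
    endloop
  endfacet
  facet normal 0.1675 0.9859 0.0000
    outer loop
      vertex 22.93 26.36 0.00
      vertex 10.51 28.47 0.00
      vertex 10.51 28.47 12.46
    endloop
  endfacet
  facet normal 0.1675 0.9859 0.0000
    outer loop
      vertex 22.93 26.36 0.00
      vertex 10.51 28.47 12.46
      vertex 22.93 26.36 12.46
    endloop
  endfacet
  facet normal -0.6659 0.7461 0.0000
    outer loop
      vertex 10.51 28.47 0.00
      vertex 1.11 20.08 0.00
      vertex 1.11 20.08 12.46
    endloop
  endfacet
  facet normal -0.6659 0.7461 0.0000
    outer loop
      vertex 10.51 28.47 0.00
      vertex 1.11 20.08 12.46
      vertex 10.51 28.47 12.46
    endloop
  endfacet
  facet normal -0.9985 -0.0556 0.0000
    outer loop
      vertex 1.11 20.08 0.00
      vertex 1.81 7.50 0.00
      vertex 1.81 7.50 12.46
    endloop
  endfacet
  facet normal -0.9985 -0.0556 0.0000
    outer loop
      vertex 1.11 20.08 0.00
      vertex 1.81 7.50 12.46
      vertex 1.11 20.08 12.46
    endloop
  endfacet
  facet normal -0.5788 -0.8154 0.0000
    outer loop
      vertex 1.81 7.50 0.00
      vertex 12.08 0.21 0.00
      vertex 12.08 0.21 12.46
    endloop
  endfacet
  facet normal -0.5788 -0.8154 0.0000
    outer loop
      vertex 1.81 7.50 0.00
      vertex 12.08 0.21 12.46
      vertex 1.81 7.50 12.46
    endloop
  endfacet
  facet normal 0.2762 -0.9611 0.0000
    outer loop
      vertex 12.08 0.21 0.00
      vertex 24.19 3.69 0.00
      vertex 24.19 3.69 12.46
    endloop
  endfacet
  facet normal 0.2762 -0.9611 0.0000
    outer loop
      vertex 12.08 0.21 0.00
      vertex 24.19 3.69 12.46
      vertex 12.08 0.21 12.46
    endloop
  endfacet
  facet normal 0.9236 -0.3833 0.0000
    outer loop
      vertex 24.19 3.69 0.00
      vertex 29.02 15.33 0.00
      vertex 29.02 15.33 12.46
    endloop
  endfacet
  facet normal 0.9236 -0.3833 0.0000
    outer loop
      vertex 24.19 3.69 0.00
      vertex 29.02 15.33 12.46
      vertex 24.19 3.69 12.46
    endloop
  endfacet
endsolid part

The G0 Z moves step by Δz≈3.12 mm. Every layer's G1 loop is the same polygon, so the solid is a straight extrusion of it from z=0 to z≈12.5. Closing with flat bottom and top caps and triangulating gives 24 facets — a regular 7-sided prism (a cylinder approximated with 7 flat sides), circumscribed radius ≈ 14.5 mm, height ≈ 12.5 mm.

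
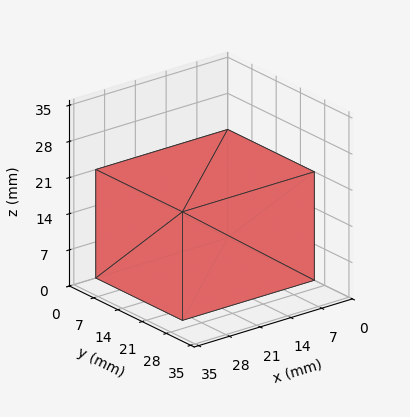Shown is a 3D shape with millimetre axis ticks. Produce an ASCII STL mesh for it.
Reading the render: the shape is a rectangular box, roughly 30 × 25 mm footprint and 21 mm tall (dimensions read to the nearest mm from the axis ticks). For the STL, each face is triangulated and given an outward normal.

solid part
  facet normal 0.0000 0.0000 -1.0000
    outer loop
      vertex 30.00 25.00 0.00
      vertex 30.00 0.00 0.00
      vertex 0.00 0.00 0.00
    endloop
  endfacet
  facet normal 0.0000 0.0000 -1.0000
    outer loop
      vertex 0.00 25.00 0.00
      vertex 30.00 25.00 0.00
      vertex 0.00 0.00 0.00
    endloop
  endfacet
  facet normal 0.0000 0.0000 1.0000
    outer loop
      vertex 0.00 0.00 21.00
      vertex 30.00 0.00 21.00
      vertex 30.00 25.00 21.00
    endloop
  endfacet
  facet normal 0.0000 0.0000 1.0000
    outer loop
      vertex 0.00 0.00 21.00
      vertex 30.00 25.00 21.00
      vertex 0.00 25.00 21.00
    endloop
  endfacet
  facet normal 0.0000 -1.0000 0.0000
    outer loop
      vertex 0.00 0.00 0.00
      vertex 30.00 0.00 0.00
      vertex 30.00 0.00 21.00
    endloop
  endfacet
  facet normal 0.0000 -1.0000 0.0000
    outer loop
      vertex 0.00 0.00 0.00
      vertex 30.00 0.00 21.00
      vertex 0.00 0.00 21.00
    endloop
  endfacet
  facet normal 0.0000 1.0000 0.0000
    outer loop
      vertex 30.00 25.00 21.00
      vertex 30.00 25.00 0.00
      vertex 0.00 25.00 0.00
    endloop
  endfacet
  facet normal 0.0000 1.0000 0.0000
    outer loop
      vertex 0.00 25.00 21.00
      vertex 30.00 25.00 21.00
      vertex 0.00 25.00 0.00
    endloop
  endfacet
  facet normal -1.0000 0.0000 0.0000
    outer loop
      vertex 0.00 25.00 21.00
      vertex 0.00 25.00 0.00
      vertex 0.00 0.00 0.00
    endloop
  endfacet
  facet normal -1.0000 0.0000 0.0000
    outer loop
      vertex 0.00 0.00 21.00
      vertex 0.00 25.00 21.00
      vertex 0.00 0.00 0.00
    endloop
  endfacet
  facet normal 1.0000 0.0000 0.0000
    outer loop
      vertex 30.00 0.00 0.00
      vertex 30.00 25.00 0.00
      vertex 30.00 25.00 21.00
    endloop
  endfacet
  facet normal 1.0000 0.0000 0.0000
    outer loop
      vertex 30.00 0.00 0.00
      vertex 30.00 25.00 21.00
      vertex 30.00 0.00 21.00
    endloop
  endfacet
endsolid part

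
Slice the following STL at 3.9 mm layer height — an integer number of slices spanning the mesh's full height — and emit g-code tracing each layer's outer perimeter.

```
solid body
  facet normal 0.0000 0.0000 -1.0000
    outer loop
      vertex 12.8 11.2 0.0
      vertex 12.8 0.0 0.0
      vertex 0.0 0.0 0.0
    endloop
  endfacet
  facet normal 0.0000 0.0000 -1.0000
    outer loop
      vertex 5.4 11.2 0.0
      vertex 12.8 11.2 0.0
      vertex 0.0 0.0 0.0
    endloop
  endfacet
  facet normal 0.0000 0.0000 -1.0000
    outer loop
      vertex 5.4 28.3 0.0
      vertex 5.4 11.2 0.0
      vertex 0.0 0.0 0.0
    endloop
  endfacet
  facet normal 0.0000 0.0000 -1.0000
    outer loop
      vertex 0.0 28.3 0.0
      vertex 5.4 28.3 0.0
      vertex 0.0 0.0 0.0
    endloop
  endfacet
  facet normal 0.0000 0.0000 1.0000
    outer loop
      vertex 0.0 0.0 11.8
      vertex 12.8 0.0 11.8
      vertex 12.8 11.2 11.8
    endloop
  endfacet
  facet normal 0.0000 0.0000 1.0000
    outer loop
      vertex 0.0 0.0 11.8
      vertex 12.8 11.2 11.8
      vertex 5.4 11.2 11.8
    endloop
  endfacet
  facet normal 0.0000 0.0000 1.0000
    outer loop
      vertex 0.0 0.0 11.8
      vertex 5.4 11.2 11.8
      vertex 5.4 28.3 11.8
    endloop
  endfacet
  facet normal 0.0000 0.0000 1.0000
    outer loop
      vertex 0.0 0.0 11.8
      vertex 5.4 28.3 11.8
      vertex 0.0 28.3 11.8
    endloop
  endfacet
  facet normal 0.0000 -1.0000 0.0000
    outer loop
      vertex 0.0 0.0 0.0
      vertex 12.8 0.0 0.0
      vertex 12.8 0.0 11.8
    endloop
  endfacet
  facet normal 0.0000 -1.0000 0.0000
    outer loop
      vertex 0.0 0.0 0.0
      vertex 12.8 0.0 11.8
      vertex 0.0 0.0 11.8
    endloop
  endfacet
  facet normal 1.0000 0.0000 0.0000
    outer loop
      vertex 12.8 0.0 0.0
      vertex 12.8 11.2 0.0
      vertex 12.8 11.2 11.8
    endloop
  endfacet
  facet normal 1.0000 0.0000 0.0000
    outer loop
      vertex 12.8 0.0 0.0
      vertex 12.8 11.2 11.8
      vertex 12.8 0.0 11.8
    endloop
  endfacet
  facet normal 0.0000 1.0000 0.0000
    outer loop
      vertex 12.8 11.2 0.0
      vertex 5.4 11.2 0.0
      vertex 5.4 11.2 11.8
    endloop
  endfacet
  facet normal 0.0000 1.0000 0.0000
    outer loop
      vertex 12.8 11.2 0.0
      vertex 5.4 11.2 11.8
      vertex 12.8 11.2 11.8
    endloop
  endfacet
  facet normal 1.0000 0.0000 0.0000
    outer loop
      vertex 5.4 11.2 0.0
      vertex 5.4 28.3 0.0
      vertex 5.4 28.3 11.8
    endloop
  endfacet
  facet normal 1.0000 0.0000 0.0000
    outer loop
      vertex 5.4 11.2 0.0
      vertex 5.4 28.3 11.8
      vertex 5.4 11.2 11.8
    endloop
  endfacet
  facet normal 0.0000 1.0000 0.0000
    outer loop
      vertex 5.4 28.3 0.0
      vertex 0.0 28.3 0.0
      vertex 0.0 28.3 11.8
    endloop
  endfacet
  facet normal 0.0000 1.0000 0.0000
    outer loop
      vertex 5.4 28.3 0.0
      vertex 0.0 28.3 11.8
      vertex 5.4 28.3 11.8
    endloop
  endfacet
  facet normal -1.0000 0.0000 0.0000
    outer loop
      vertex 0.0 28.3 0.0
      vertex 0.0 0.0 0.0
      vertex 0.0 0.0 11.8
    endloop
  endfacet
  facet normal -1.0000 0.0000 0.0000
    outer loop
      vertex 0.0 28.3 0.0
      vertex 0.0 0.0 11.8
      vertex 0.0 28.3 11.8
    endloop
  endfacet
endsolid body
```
; perimeter-only toolpath
G21 ; units = mm
G90 ; absolute positioning
G28 ; home
; layer 1
G0 Z3.9
G0 X0.0 Y0.0
G1 X12.8 Y0.0
G1 X12.8 Y11.2
G1 X5.4 Y11.2
G1 X5.4 Y28.3
G1 X0.0 Y28.3
G1 X0.0 Y0.0
; layer 2
G0 Z7.9
G0 X0.0 Y0.0
G1 X12.8 Y0.0
G1 X12.8 Y11.2
G1 X5.4 Y11.2
G1 X5.4 Y28.3
G1 X0.0 Y28.3
G1 X0.0 Y0.0
; layer 3
G0 Z11.8
G0 X0.0 Y0.0
G1 X12.8 Y0.0
G1 X12.8 Y11.2
G1 X5.4 Y11.2
G1 X5.4 Y28.3
G1 X0.0 Y28.3
G1 X0.0 Y0.0
M2 ; end

The solid is an L-shaped prism: outer 12.8 × 28.3 mm, arm thicknesses ≈ 11.2 mm (horizontal) and 5.4 mm (vertical), extruded 11.8 mm in z. Slicing at Δz = 3.9 mm — 3 equal slices spanning the solid's height, so layer i sits at z = i·h/3 — gives 3 non-empty perimeters. Each is a 6-segment closed polygon; G0 lifts to the layer z and rapids to the start vertex, then G1 traces the edges.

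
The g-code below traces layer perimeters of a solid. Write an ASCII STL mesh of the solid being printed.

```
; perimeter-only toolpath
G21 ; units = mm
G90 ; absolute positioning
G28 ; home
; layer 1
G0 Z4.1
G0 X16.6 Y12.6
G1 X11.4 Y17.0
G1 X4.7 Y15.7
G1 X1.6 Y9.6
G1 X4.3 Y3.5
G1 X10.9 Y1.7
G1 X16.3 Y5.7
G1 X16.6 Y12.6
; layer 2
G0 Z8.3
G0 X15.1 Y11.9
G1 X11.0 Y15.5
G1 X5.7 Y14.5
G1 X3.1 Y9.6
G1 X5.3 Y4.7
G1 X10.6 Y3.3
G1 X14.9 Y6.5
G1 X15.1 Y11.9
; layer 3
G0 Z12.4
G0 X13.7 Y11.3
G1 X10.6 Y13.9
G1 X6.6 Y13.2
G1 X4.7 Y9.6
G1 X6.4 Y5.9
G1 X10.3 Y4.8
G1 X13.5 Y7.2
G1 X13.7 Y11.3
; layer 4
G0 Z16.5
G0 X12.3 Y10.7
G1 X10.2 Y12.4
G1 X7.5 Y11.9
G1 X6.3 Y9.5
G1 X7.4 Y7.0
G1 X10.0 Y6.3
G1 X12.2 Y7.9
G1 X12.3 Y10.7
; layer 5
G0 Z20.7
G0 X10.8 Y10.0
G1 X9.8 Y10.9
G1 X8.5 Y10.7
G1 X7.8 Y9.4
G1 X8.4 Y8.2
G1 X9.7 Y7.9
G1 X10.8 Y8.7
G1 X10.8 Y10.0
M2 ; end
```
solid part
  facet normal 0.0000 0.0000 -1.0000
    outer loop
      vertex 3.8 17.0 0.0
      vertex 11.8 18.5 0.0
      vertex 18.0 13.2 0.0
    endloop
  endfacet
  facet normal 0.0000 0.0000 -1.0000
    outer loop
      vertex 0.0 9.7 0.0
      vertex 3.8 17.0 0.0
      vertex 18.0 13.2 0.0
    endloop
  endfacet
  facet normal 0.0000 0.0000 -1.0000
    outer loop
      vertex 3.3 2.3 0.0
      vertex 0.0 9.7 0.0
      vertex 18.0 13.2 0.0
    endloop
  endfacet
  facet normal 0.0000 0.0000 -1.0000
    outer loop
      vertex 11.2 0.2 0.0
      vertex 3.3 2.3 0.0
      vertex 18.0 13.2 0.0
    endloop
  endfacet
  facet normal 0.0000 0.0000 -1.0000
    outer loop
      vertex 17.7 5.0 0.0
      vertex 11.2 0.2 0.0
      vertex 18.0 13.2 0.0
    endloop
  endfacet
  facet normal 0.6149 0.7193 0.3234
    outer loop
      vertex 18.0 13.2 0.0
      vertex 11.8 18.5 0.0
      vertex 9.4 9.4 24.8
    endloop
  endfacet
  facet normal -0.1743 0.9298 0.3243
    outer loop
      vertex 11.8 18.5 0.0
      vertex 3.8 17.0 0.0
      vertex 9.4 9.4 24.8
    endloop
  endfacet
  facet normal -0.8393 0.4369 0.3234
    outer loop
      vertex 3.8 17.0 0.0
      vertex 0.0 9.7 0.0
      vertex 9.4 9.4 24.8
    endloop
  endfacet
  facet normal -0.8644 -0.3855 0.3230
    outer loop
      vertex 0.0 9.7 0.0
      vertex 3.3 2.3 0.0
      vertex 9.4 9.4 24.8
    endloop
  endfacet
  facet normal -0.2432 -0.9150 0.3218
    outer loop
      vertex 3.3 2.3 0.0
      vertex 11.2 0.2 0.0
      vertex 9.4 9.4 24.8
    endloop
  endfacet
  facet normal 0.5622 -0.7613 0.3232
    outer loop
      vertex 11.2 0.2 0.0
      vertex 17.7 5.0 0.0
      vertex 9.4 9.4 24.8
    endloop
  endfacet
  facet normal 0.9459 -0.0346 0.3227
    outer loop
      vertex 17.7 5.0 0.0
      vertex 18.0 13.2 0.0
      vertex 9.4 9.4 24.8
    endloop
  endfacet
endsolid part

The G0 Z moves step by Δz≈4.1 mm. The G1 loops shrink linearly with z, so the solid tapers from its base footprint up to z≈24.8. Closing with a flat bottom cap and the tapered top and triangulating gives 12 facets — a regular 7-sided pyramid, base circumscribed radius ≈ 9.4 mm, apex at z ≈ 24.8 mm.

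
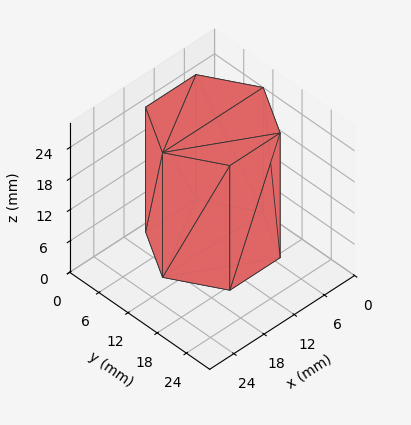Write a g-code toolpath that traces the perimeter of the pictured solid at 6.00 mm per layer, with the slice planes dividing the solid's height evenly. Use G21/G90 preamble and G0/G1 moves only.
Reading the render: the shape is a regular 6-sided prism (a cylinder approximated with 6 flat sides), circumscribed radius ≈ 10 mm, height ≈ 24 mm (dimensions read to the nearest mm from the axis ticks). For the g-code, the solid's height is divided into equal slices at the stated Δz and each level perimeter traced with G1 moves after a G0 lift.

; perimeter-only toolpath
G21 ; units = mm
G90 ; absolute positioning
G28 ; home
; layer 1
G0 Z6.00
G0 X20.00 Y10.00
G1 X15.00 Y18.66
G1 X5.00 Y18.66
G1 X0.00 Y10.00
G1 X5.00 Y1.34
G1 X15.00 Y1.34
G1 X20.00 Y10.00
; layer 2
G0 Z12.00
G0 X20.00 Y10.00
G1 X15.00 Y18.66
G1 X5.00 Y18.66
G1 X0.00 Y10.00
G1 X5.00 Y1.34
G1 X15.00 Y1.34
G1 X20.00 Y10.00
; layer 3
G0 Z18.00
G0 X20.00 Y10.00
G1 X15.00 Y18.66
G1 X5.00 Y18.66
G1 X0.00 Y10.00
G1 X5.00 Y1.34
G1 X15.00 Y1.34
G1 X20.00 Y10.00
; layer 4
G0 Z24.00
G0 X20.00 Y10.00
G1 X15.00 Y18.66
G1 X5.00 Y18.66
G1 X0.00 Y10.00
G1 X5.00 Y1.34
G1 X15.00 Y1.34
G1 X20.00 Y10.00
M2 ; end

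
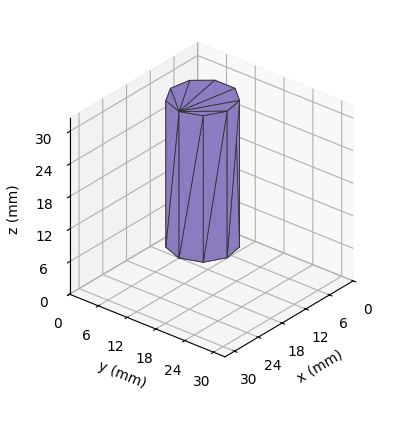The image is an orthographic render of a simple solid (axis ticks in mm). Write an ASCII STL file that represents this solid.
Reading the render: the shape is a regular 9-sided prism (a cylinder approximated with 9 flat sides), circumscribed radius ≈ 6 mm, height ≈ 27 mm (dimensions read to the nearest mm from the axis ticks). For the STL, each face is triangulated and given an outward normal.

solid part
  facet normal 0.0000 0.0000 -1.0000
    outer loop
      vertex 7.0 11.9 0.0
      vertex 10.6 9.9 0.0
      vertex 12.0 6.0 0.0
    endloop
  endfacet
  facet normal 0.0000 0.0000 -1.0000
    outer loop
      vertex 3.0 11.2 0.0
      vertex 7.0 11.9 0.0
      vertex 12.0 6.0 0.0
    endloop
  endfacet
  facet normal 0.0000 0.0000 -1.0000
    outer loop
      vertex 0.4 8.1 0.0
      vertex 3.0 11.2 0.0
      vertex 12.0 6.0 0.0
    endloop
  endfacet
  facet normal 0.0000 0.0000 -1.0000
    outer loop
      vertex 0.4 3.9 0.0
      vertex 0.4 8.1 0.0
      vertex 12.0 6.0 0.0
    endloop
  endfacet
  facet normal 0.0000 0.0000 -1.0000
    outer loop
      vertex 3.0 0.8 0.0
      vertex 0.4 3.9 0.0
      vertex 12.0 6.0 0.0
    endloop
  endfacet
  facet normal 0.0000 0.0000 -1.0000
    outer loop
      vertex 7.0 0.1 0.0
      vertex 3.0 0.8 0.0
      vertex 12.0 6.0 0.0
    endloop
  endfacet
  facet normal 0.0000 0.0000 -1.0000
    outer loop
      vertex 10.6 2.1 0.0
      vertex 7.0 0.1 0.0
      vertex 12.0 6.0 0.0
    endloop
  endfacet
  facet normal 0.0000 0.0000 1.0000
    outer loop
      vertex 12.0 6.0 27.0
      vertex 10.6 9.9 27.0
      vertex 7.0 11.9 27.0
    endloop
  endfacet
  facet normal 0.0000 0.0000 1.0000
    outer loop
      vertex 12.0 6.0 27.0
      vertex 7.0 11.9 27.0
      vertex 3.0 11.2 27.0
    endloop
  endfacet
  facet normal 0.0000 0.0000 1.0000
    outer loop
      vertex 12.0 6.0 27.0
      vertex 3.0 11.2 27.0
      vertex 0.4 8.1 27.0
    endloop
  endfacet
  facet normal 0.0000 0.0000 1.0000
    outer loop
      vertex 12.0 6.0 27.0
      vertex 0.4 8.1 27.0
      vertex 0.4 3.9 27.0
    endloop
  endfacet
  facet normal 0.0000 0.0000 1.0000
    outer loop
      vertex 12.0 6.0 27.0
      vertex 0.4 3.9 27.0
      vertex 3.0 0.8 27.0
    endloop
  endfacet
  facet normal 0.0000 0.0000 1.0000
    outer loop
      vertex 12.0 6.0 27.0
      vertex 3.0 0.8 27.0
      vertex 7.0 0.1 27.0
    endloop
  endfacet
  facet normal 0.0000 0.0000 1.0000
    outer loop
      vertex 12.0 6.0 27.0
      vertex 7.0 0.1 27.0
      vertex 10.6 2.1 27.0
    endloop
  endfacet
  facet normal 0.9412 0.3379 0.0000
    outer loop
      vertex 12.0 6.0 0.0
      vertex 10.6 9.9 0.0
      vertex 10.6 9.9 27.0
    endloop
  endfacet
  facet normal 0.9412 0.3379 0.0000
    outer loop
      vertex 12.0 6.0 0.0
      vertex 10.6 9.9 27.0
      vertex 12.0 6.0 27.0
    endloop
  endfacet
  facet normal 0.4856 0.8742 0.0000
    outer loop
      vertex 10.6 9.9 0.0
      vertex 7.0 11.9 0.0
      vertex 7.0 11.9 27.0
    endloop
  endfacet
  facet normal 0.4856 0.8742 0.0000
    outer loop
      vertex 10.6 9.9 0.0
      vertex 7.0 11.9 27.0
      vertex 10.6 9.9 27.0
    endloop
  endfacet
  facet normal -0.1724 0.9850 0.0000
    outer loop
      vertex 7.0 11.9 0.0
      vertex 3.0 11.2 0.0
      vertex 3.0 11.2 27.0
    endloop
  endfacet
  facet normal -0.1724 0.9850 0.0000
    outer loop
      vertex 7.0 11.9 0.0
      vertex 3.0 11.2 27.0
      vertex 7.0 11.9 27.0
    endloop
  endfacet
  facet normal -0.7662 0.6426 0.0000
    outer loop
      vertex 3.0 11.2 0.0
      vertex 0.4 8.1 0.0
      vertex 0.4 8.1 27.0
    endloop
  endfacet
  facet normal -0.7662 0.6426 0.0000
    outer loop
      vertex 3.0 11.2 0.0
      vertex 0.4 8.1 27.0
      vertex 3.0 11.2 27.0
    endloop
  endfacet
  facet normal -1.0000 0.0000 0.0000
    outer loop
      vertex 0.4 8.1 0.0
      vertex 0.4 3.9 0.0
      vertex 0.4 3.9 27.0
    endloop
  endfacet
  facet normal -1.0000 0.0000 0.0000
    outer loop
      vertex 0.4 8.1 0.0
      vertex 0.4 3.9 27.0
      vertex 0.4 8.1 27.0
    endloop
  endfacet
  facet normal -0.7662 -0.6426 0.0000
    outer loop
      vertex 0.4 3.9 0.0
      vertex 3.0 0.8 0.0
      vertex 3.0 0.8 27.0
    endloop
  endfacet
  facet normal -0.7662 -0.6426 0.0000
    outer loop
      vertex 0.4 3.9 0.0
      vertex 3.0 0.8 27.0
      vertex 0.4 3.9 27.0
    endloop
  endfacet
  facet normal -0.1724 -0.9850 0.0000
    outer loop
      vertex 3.0 0.8 0.0
      vertex 7.0 0.1 0.0
      vertex 7.0 0.1 27.0
    endloop
  endfacet
  facet normal -0.1724 -0.9850 0.0000
    outer loop
      vertex 3.0 0.8 0.0
      vertex 7.0 0.1 27.0
      vertex 3.0 0.8 27.0
    endloop
  endfacet
  facet normal 0.4856 -0.8742 0.0000
    outer loop
      vertex 7.0 0.1 0.0
      vertex 10.6 2.1 0.0
      vertex 10.6 2.1 27.0
    endloop
  endfacet
  facet normal 0.4856 -0.8742 0.0000
    outer loop
      vertex 7.0 0.1 0.0
      vertex 10.6 2.1 27.0
      vertex 7.0 0.1 27.0
    endloop
  endfacet
  facet normal 0.9412 -0.3379 0.0000
    outer loop
      vertex 10.6 2.1 0.0
      vertex 12.0 6.0 0.0
      vertex 12.0 6.0 27.0
    endloop
  endfacet
  facet normal 0.9412 -0.3379 0.0000
    outer loop
      vertex 10.6 2.1 0.0
      vertex 12.0 6.0 27.0
      vertex 10.6 2.1 27.0
    endloop
  endfacet
endsolid part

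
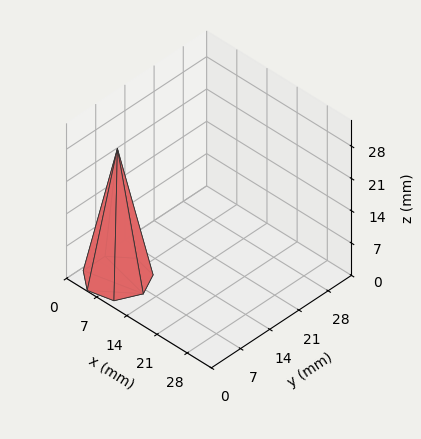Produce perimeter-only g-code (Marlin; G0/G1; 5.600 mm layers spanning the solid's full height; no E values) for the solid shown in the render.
Reading the render: the shape is a regular 7-sided pyramid, base circumscribed radius ≈ 6 mm, apex at z ≈ 28 mm (dimensions read to the nearest mm from the axis ticks). For the g-code, the solid's height is divided into equal slices at the stated Δz and each level perimeter traced with G1 moves after a G0 lift.

; perimeter-only toolpath
G21 ; units = mm
G90 ; absolute positioning
G28 ; home
; layer 1
G0 Z5.600
G0 X10.800 Y6.000
G1 X8.993 Y9.753
G1 X4.932 Y10.680
G1 X1.675 Y8.082
G1 X1.675 Y3.918
G1 X4.932 Y1.320
G1 X8.993 Y2.247
G1 X10.800 Y6.000
; layer 2
G0 Z11.200
G0 X9.600 Y6.000
G1 X8.245 Y8.815
G1 X5.199 Y9.510
G1 X2.756 Y7.562
G1 X2.756 Y4.438
G1 X5.199 Y2.490
G1 X8.245 Y3.185
G1 X9.600 Y6.000
; layer 3
G0 Z16.800
G0 X8.400 Y6.000
G1 X7.496 Y7.876
G1 X5.466 Y8.340
G1 X3.838 Y7.041
G1 X3.838 Y4.959
G1 X5.466 Y3.660
G1 X7.496 Y4.124
G1 X8.400 Y6.000
; layer 4
G0 Z22.400
G0 X7.200 Y6.000
G1 X6.748 Y6.938
G1 X5.733 Y7.170
G1 X4.919 Y6.521
G1 X4.919 Y5.479
G1 X5.733 Y4.830
G1 X6.748 Y5.062
G1 X7.200 Y6.000
M2 ; end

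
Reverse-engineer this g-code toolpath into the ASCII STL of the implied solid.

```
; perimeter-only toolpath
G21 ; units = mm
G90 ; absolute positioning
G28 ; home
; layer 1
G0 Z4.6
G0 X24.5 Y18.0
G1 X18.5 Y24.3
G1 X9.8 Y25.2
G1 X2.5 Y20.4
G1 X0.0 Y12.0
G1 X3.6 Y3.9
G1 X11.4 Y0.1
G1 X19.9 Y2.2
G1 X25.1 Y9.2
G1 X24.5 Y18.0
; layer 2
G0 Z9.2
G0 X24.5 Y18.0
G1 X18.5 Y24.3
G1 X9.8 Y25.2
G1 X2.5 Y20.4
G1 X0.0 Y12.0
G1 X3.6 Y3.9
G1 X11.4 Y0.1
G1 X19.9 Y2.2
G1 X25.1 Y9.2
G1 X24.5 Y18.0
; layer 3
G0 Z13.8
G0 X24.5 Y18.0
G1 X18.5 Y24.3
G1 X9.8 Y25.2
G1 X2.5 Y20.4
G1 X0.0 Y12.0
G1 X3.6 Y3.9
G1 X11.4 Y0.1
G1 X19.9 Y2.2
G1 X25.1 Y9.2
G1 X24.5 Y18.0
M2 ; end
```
solid part
  facet normal 0.0000 0.0000 -1.0000
    outer loop
      vertex 9.8 25.2 0.0
      vertex 18.5 24.3 0.0
      vertex 24.5 18.0 0.0
    endloop
  endfacet
  facet normal 0.0000 0.0000 -1.0000
    outer loop
      vertex 2.5 20.4 0.0
      vertex 9.8 25.2 0.0
      vertex 24.5 18.0 0.0
    endloop
  endfacet
  facet normal 0.0000 0.0000 -1.0000
    outer loop
      vertex 0.0 12.0 0.0
      vertex 2.5 20.4 0.0
      vertex 24.5 18.0 0.0
    endloop
  endfacet
  facet normal 0.0000 0.0000 -1.0000
    outer loop
      vertex 3.6 3.9 0.0
      vertex 0.0 12.0 0.0
      vertex 24.5 18.0 0.0
    endloop
  endfacet
  facet normal 0.0000 0.0000 -1.0000
    outer loop
      vertex 11.4 0.1 0.0
      vertex 3.6 3.9 0.0
      vertex 24.5 18.0 0.0
    endloop
  endfacet
  facet normal 0.0000 0.0000 -1.0000
    outer loop
      vertex 19.9 2.2 0.0
      vertex 11.4 0.1 0.0
      vertex 24.5 18.0 0.0
    endloop
  endfacet
  facet normal 0.0000 0.0000 -1.0000
    outer loop
      vertex 25.1 9.2 0.0
      vertex 19.9 2.2 0.0
      vertex 24.5 18.0 0.0
    endloop
  endfacet
  facet normal 0.0000 0.0000 1.0000
    outer loop
      vertex 24.5 18.0 13.8
      vertex 18.5 24.3 13.8
      vertex 9.8 25.2 13.8
    endloop
  endfacet
  facet normal 0.0000 0.0000 1.0000
    outer loop
      vertex 24.5 18.0 13.8
      vertex 9.8 25.2 13.8
      vertex 2.5 20.4 13.8
    endloop
  endfacet
  facet normal 0.0000 0.0000 1.0000
    outer loop
      vertex 24.5 18.0 13.8
      vertex 2.5 20.4 13.8
      vertex 0.0 12.0 13.8
    endloop
  endfacet
  facet normal 0.0000 0.0000 1.0000
    outer loop
      vertex 24.5 18.0 13.8
      vertex 0.0 12.0 13.8
      vertex 3.6 3.9 13.8
    endloop
  endfacet
  facet normal 0.0000 0.0000 1.0000
    outer loop
      vertex 24.5 18.0 13.8
      vertex 3.6 3.9 13.8
      vertex 11.4 0.1 13.8
    endloop
  endfacet
  facet normal 0.0000 0.0000 1.0000
    outer loop
      vertex 24.5 18.0 13.8
      vertex 11.4 0.1 13.8
      vertex 19.9 2.2 13.8
    endloop
  endfacet
  facet normal 0.0000 0.0000 1.0000
    outer loop
      vertex 24.5 18.0 13.8
      vertex 19.9 2.2 13.8
      vertex 25.1 9.2 13.8
    endloop
  endfacet
  facet normal 0.7241 0.6897 0.0000
    outer loop
      vertex 24.5 18.0 0.0
      vertex 18.5 24.3 0.0
      vertex 18.5 24.3 13.8
    endloop
  endfacet
  facet normal 0.7241 0.6897 0.0000
    outer loop
      vertex 24.5 18.0 0.0
      vertex 18.5 24.3 13.8
      vertex 24.5 18.0 13.8
    endloop
  endfacet
  facet normal 0.1029 0.9947 0.0000
    outer loop
      vertex 18.5 24.3 0.0
      vertex 9.8 25.2 0.0
      vertex 9.8 25.2 13.8
    endloop
  endfacet
  facet normal 0.1029 0.9947 0.0000
    outer loop
      vertex 18.5 24.3 0.0
      vertex 9.8 25.2 13.8
      vertex 18.5 24.3 13.8
    endloop
  endfacet
  facet normal -0.5494 0.8356 0.0000
    outer loop
      vertex 9.8 25.2 0.0
      vertex 2.5 20.4 0.0
      vertex 2.5 20.4 13.8
    endloop
  endfacet
  facet normal -0.5494 0.8356 0.0000
    outer loop
      vertex 9.8 25.2 0.0
      vertex 2.5 20.4 13.8
      vertex 9.8 25.2 13.8
    endloop
  endfacet
  facet normal -0.9585 0.2853 0.0000
    outer loop
      vertex 2.5 20.4 0.0
      vertex 0.0 12.0 0.0
      vertex 0.0 12.0 13.8
    endloop
  endfacet
  facet normal -0.9585 0.2853 0.0000
    outer loop
      vertex 2.5 20.4 0.0
      vertex 0.0 12.0 13.8
      vertex 2.5 20.4 13.8
    endloop
  endfacet
  facet normal -0.9138 -0.4061 0.0000
    outer loop
      vertex 0.0 12.0 0.0
      vertex 3.6 3.9 0.0
      vertex 3.6 3.9 13.8
    endloop
  endfacet
  facet normal -0.9138 -0.4061 0.0000
    outer loop
      vertex 0.0 12.0 0.0
      vertex 3.6 3.9 13.8
      vertex 0.0 12.0 13.8
    endloop
  endfacet
  facet normal -0.4380 -0.8990 0.0000
    outer loop
      vertex 3.6 3.9 0.0
      vertex 11.4 0.1 0.0
      vertex 11.4 0.1 13.8
    endloop
  endfacet
  facet normal -0.4380 -0.8990 0.0000
    outer loop
      vertex 3.6 3.9 0.0
      vertex 11.4 0.1 13.8
      vertex 3.6 3.9 13.8
    endloop
  endfacet
  facet normal 0.2398 -0.9708 0.0000
    outer loop
      vertex 11.4 0.1 0.0
      vertex 19.9 2.2 0.0
      vertex 19.9 2.2 13.8
    endloop
  endfacet
  facet normal 0.2398 -0.9708 0.0000
    outer loop
      vertex 11.4 0.1 0.0
      vertex 19.9 2.2 13.8
      vertex 11.4 0.1 13.8
    endloop
  endfacet
  facet normal 0.8027 -0.5963 0.0000
    outer loop
      vertex 19.9 2.2 0.0
      vertex 25.1 9.2 0.0
      vertex 25.1 9.2 13.8
    endloop
  endfacet
  facet normal 0.8027 -0.5963 0.0000
    outer loop
      vertex 19.9 2.2 0.0
      vertex 25.1 9.2 13.8
      vertex 19.9 2.2 13.8
    endloop
  endfacet
  facet normal 0.9977 0.0680 0.0000
    outer loop
      vertex 25.1 9.2 0.0
      vertex 24.5 18.0 0.0
      vertex 24.5 18.0 13.8
    endloop
  endfacet
  facet normal 0.9977 0.0680 0.0000
    outer loop
      vertex 25.1 9.2 0.0
      vertex 24.5 18.0 13.8
      vertex 25.1 9.2 13.8
    endloop
  endfacet
endsolid part

The G0 Z moves step by Δz≈4.6 mm. Every layer's G1 loop is the same polygon, so the solid is a straight extrusion of it from z=0 to z≈13.8. Closing with flat bottom and top caps and triangulating gives 32 facets — a regular 9-sided prism (a cylinder approximated with 9 flat sides), circumscribed radius ≈ 12.8 mm, height ≈ 13.8 mm.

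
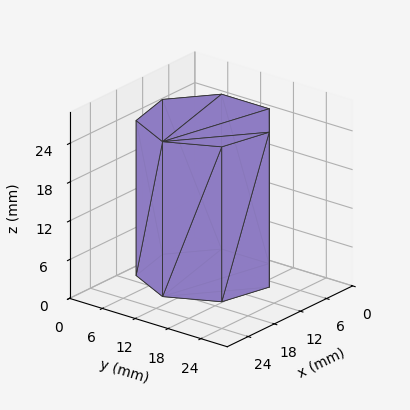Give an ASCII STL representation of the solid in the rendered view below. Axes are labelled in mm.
Reading the render: the shape is a regular 7-sided prism (a cylinder approximated with 7 flat sides), circumscribed radius ≈ 10 mm, height ≈ 24 mm (dimensions read to the nearest mm from the axis ticks). For the STL, each face is triangulated and given an outward normal.

solid part
  facet normal 0.0000 0.0000 -1.0000
    outer loop
      vertex 7.775 19.749 0.000
      vertex 16.235 17.818 0.000
      vertex 20.000 10.000 0.000
    endloop
  endfacet
  facet normal 0.0000 0.0000 -1.0000
    outer loop
      vertex 0.990 14.339 0.000
      vertex 7.775 19.749 0.000
      vertex 20.000 10.000 0.000
    endloop
  endfacet
  facet normal 0.0000 0.0000 -1.0000
    outer loop
      vertex 0.990 5.661 0.000
      vertex 0.990 14.339 0.000
      vertex 20.000 10.000 0.000
    endloop
  endfacet
  facet normal 0.0000 0.0000 -1.0000
    outer loop
      vertex 7.775 0.251 0.000
      vertex 0.990 5.661 0.000
      vertex 20.000 10.000 0.000
    endloop
  endfacet
  facet normal 0.0000 0.0000 -1.0000
    outer loop
      vertex 16.235 2.182 0.000
      vertex 7.775 0.251 0.000
      vertex 20.000 10.000 0.000
    endloop
  endfacet
  facet normal 0.0000 0.0000 1.0000
    outer loop
      vertex 20.000 10.000 24.000
      vertex 16.235 17.818 24.000
      vertex 7.775 19.749 24.000
    endloop
  endfacet
  facet normal 0.0000 0.0000 1.0000
    outer loop
      vertex 20.000 10.000 24.000
      vertex 7.775 19.749 24.000
      vertex 0.990 14.339 24.000
    endloop
  endfacet
  facet normal 0.0000 0.0000 1.0000
    outer loop
      vertex 20.000 10.000 24.000
      vertex 0.990 14.339 24.000
      vertex 0.990 5.661 24.000
    endloop
  endfacet
  facet normal 0.0000 0.0000 1.0000
    outer loop
      vertex 20.000 10.000 24.000
      vertex 0.990 5.661 24.000
      vertex 7.775 0.251 24.000
    endloop
  endfacet
  facet normal 0.0000 0.0000 1.0000
    outer loop
      vertex 20.000 10.000 24.000
      vertex 7.775 0.251 24.000
      vertex 16.235 2.182 24.000
    endloop
  endfacet
  facet normal 0.9010 0.4339 0.0000
    outer loop
      vertex 20.000 10.000 0.000
      vertex 16.235 17.818 0.000
      vertex 16.235 17.818 24.000
    endloop
  endfacet
  facet normal 0.9010 0.4339 0.0000
    outer loop
      vertex 20.000 10.000 0.000
      vertex 16.235 17.818 24.000
      vertex 20.000 10.000 24.000
    endloop
  endfacet
  facet normal 0.2225 0.9749 0.0000
    outer loop
      vertex 16.235 17.818 0.000
      vertex 7.775 19.749 0.000
      vertex 7.775 19.749 24.000
    endloop
  endfacet
  facet normal 0.2225 0.9749 0.0000
    outer loop
      vertex 16.235 17.818 0.000
      vertex 7.775 19.749 24.000
      vertex 16.235 17.818 24.000
    endloop
  endfacet
  facet normal -0.6234 0.7819 0.0000
    outer loop
      vertex 7.775 19.749 0.000
      vertex 0.990 14.339 0.000
      vertex 0.990 14.339 24.000
    endloop
  endfacet
  facet normal -0.6234 0.7819 0.0000
    outer loop
      vertex 7.775 19.749 0.000
      vertex 0.990 14.339 24.000
      vertex 7.775 19.749 24.000
    endloop
  endfacet
  facet normal -1.0000 0.0000 0.0000
    outer loop
      vertex 0.990 14.339 0.000
      vertex 0.990 5.661 0.000
      vertex 0.990 5.661 24.000
    endloop
  endfacet
  facet normal -1.0000 0.0000 0.0000
    outer loop
      vertex 0.990 14.339 0.000
      vertex 0.990 5.661 24.000
      vertex 0.990 14.339 24.000
    endloop
  endfacet
  facet normal -0.6234 -0.7819 0.0000
    outer loop
      vertex 0.990 5.661 0.000
      vertex 7.775 0.251 0.000
      vertex 7.775 0.251 24.000
    endloop
  endfacet
  facet normal -0.6234 -0.7819 0.0000
    outer loop
      vertex 0.990 5.661 0.000
      vertex 7.775 0.251 24.000
      vertex 0.990 5.661 24.000
    endloop
  endfacet
  facet normal 0.2225 -0.9749 0.0000
    outer loop
      vertex 7.775 0.251 0.000
      vertex 16.235 2.182 0.000
      vertex 16.235 2.182 24.000
    endloop
  endfacet
  facet normal 0.2225 -0.9749 0.0000
    outer loop
      vertex 7.775 0.251 0.000
      vertex 16.235 2.182 24.000
      vertex 7.775 0.251 24.000
    endloop
  endfacet
  facet normal 0.9010 -0.4339 0.0000
    outer loop
      vertex 16.235 2.182 0.000
      vertex 20.000 10.000 0.000
      vertex 20.000 10.000 24.000
    endloop
  endfacet
  facet normal 0.9010 -0.4339 0.0000
    outer loop
      vertex 16.235 2.182 0.000
      vertex 20.000 10.000 24.000
      vertex 16.235 2.182 24.000
    endloop
  endfacet
endsolid part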